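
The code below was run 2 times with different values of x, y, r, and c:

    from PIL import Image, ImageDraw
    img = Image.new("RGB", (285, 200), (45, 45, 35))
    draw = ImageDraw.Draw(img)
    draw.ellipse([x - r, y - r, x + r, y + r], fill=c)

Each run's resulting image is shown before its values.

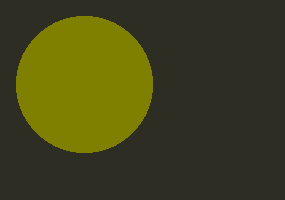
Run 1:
x = 84
y = 84
r = 68
c = 'olive'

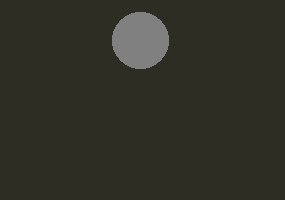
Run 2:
x = 140, y = 40, r = 28, c = 'gray'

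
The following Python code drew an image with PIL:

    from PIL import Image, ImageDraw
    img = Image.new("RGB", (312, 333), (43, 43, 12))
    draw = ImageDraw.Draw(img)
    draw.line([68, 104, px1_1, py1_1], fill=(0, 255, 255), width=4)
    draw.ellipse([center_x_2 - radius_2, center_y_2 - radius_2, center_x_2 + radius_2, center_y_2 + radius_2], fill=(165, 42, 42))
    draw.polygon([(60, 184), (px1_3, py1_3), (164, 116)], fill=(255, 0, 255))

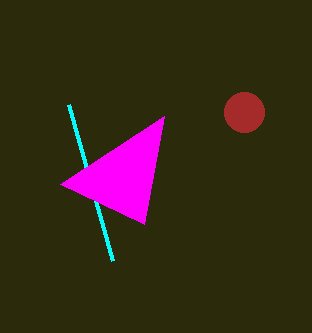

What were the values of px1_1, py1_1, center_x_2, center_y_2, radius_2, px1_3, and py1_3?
px1_1 = 112, py1_1 = 260, center_x_2 = 244, center_y_2 = 112, radius_2 = 20, px1_3 = 144, py1_3 = 224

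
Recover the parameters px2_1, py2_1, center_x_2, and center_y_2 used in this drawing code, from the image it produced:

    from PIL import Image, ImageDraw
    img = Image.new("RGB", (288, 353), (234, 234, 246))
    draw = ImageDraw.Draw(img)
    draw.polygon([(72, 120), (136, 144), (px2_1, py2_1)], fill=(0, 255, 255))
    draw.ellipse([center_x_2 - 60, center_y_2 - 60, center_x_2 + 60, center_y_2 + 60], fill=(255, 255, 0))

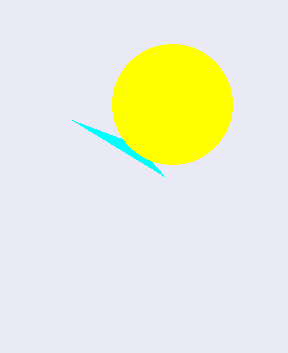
px2_1 = 164, py2_1 = 176, center_x_2 = 172, center_y_2 = 104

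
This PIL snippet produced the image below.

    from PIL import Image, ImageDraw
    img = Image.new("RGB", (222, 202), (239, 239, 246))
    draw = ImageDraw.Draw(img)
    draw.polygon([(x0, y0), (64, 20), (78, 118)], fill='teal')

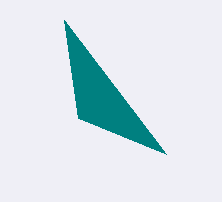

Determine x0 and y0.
x0 = 166; y0 = 154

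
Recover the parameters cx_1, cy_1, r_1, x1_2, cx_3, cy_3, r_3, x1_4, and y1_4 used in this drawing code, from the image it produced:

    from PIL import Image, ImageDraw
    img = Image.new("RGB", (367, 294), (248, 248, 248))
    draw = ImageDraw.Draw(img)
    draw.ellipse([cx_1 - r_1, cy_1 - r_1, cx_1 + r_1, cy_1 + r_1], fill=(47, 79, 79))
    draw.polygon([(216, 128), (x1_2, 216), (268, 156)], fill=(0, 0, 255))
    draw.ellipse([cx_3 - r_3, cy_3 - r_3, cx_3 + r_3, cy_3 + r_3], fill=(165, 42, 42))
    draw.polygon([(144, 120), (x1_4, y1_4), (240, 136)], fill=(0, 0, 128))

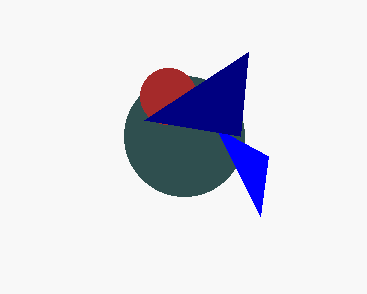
cx_1 = 184; cy_1 = 136; r_1 = 60; x1_2 = 260; cx_3 = 168; cy_3 = 96; r_3 = 28; x1_4 = 248; y1_4 = 52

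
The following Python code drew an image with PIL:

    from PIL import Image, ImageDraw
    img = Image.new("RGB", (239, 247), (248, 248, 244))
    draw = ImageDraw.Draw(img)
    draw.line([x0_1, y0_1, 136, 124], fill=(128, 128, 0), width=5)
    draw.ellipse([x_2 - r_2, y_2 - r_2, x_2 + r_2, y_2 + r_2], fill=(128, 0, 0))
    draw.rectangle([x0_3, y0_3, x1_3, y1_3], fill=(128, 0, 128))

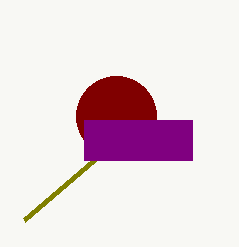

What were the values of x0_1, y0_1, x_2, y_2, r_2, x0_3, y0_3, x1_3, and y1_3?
x0_1 = 24
y0_1 = 220
x_2 = 116
y_2 = 116
r_2 = 40
x0_3 = 84
y0_3 = 120
x1_3 = 192
y1_3 = 160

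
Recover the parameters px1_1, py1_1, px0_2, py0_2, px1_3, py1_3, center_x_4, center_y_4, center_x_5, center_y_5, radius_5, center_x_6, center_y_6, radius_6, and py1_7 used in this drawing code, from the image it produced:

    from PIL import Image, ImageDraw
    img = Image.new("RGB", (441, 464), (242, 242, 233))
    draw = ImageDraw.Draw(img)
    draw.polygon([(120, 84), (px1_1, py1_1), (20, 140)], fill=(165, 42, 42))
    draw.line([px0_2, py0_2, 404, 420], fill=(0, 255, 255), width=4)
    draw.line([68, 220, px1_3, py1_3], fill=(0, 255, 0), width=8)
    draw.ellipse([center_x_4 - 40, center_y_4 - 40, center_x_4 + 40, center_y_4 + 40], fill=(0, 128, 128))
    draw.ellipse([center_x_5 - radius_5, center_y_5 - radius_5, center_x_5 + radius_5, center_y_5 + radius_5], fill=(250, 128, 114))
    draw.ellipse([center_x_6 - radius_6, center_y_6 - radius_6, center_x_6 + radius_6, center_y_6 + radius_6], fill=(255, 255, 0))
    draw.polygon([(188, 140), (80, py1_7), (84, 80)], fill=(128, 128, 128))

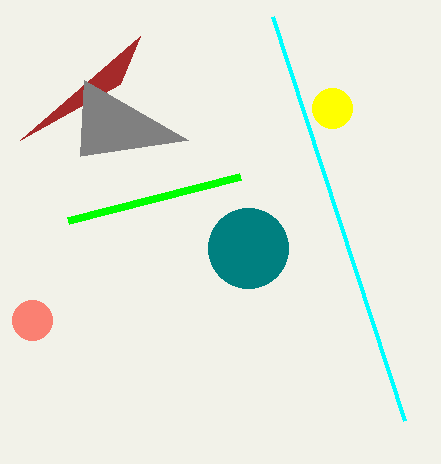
px1_1 = 140; py1_1 = 36; px0_2 = 272; py0_2 = 16; px1_3 = 240; py1_3 = 176; center_x_4 = 248; center_y_4 = 248; center_x_5 = 32; center_y_5 = 320; radius_5 = 20; center_x_6 = 332; center_y_6 = 108; radius_6 = 20; py1_7 = 156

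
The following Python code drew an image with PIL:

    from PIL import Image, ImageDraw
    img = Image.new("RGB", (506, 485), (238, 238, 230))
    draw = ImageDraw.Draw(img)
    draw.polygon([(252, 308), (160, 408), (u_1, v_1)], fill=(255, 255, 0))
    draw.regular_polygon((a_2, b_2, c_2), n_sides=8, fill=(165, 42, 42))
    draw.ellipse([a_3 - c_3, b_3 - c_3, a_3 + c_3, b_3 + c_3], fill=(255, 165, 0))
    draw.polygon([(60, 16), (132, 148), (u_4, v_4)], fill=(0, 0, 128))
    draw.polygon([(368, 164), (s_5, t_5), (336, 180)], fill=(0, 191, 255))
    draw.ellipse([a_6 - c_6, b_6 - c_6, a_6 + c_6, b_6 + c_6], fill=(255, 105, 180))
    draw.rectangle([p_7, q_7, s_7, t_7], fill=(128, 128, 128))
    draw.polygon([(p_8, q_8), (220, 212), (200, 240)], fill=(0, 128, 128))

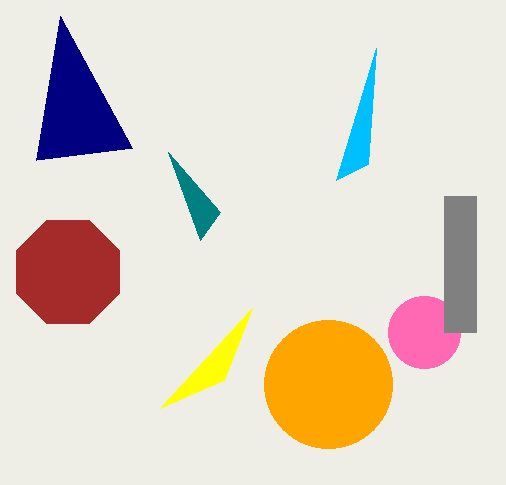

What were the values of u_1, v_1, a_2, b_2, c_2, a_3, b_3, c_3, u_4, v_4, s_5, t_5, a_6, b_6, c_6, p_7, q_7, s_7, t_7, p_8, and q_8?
u_1 = 224, v_1 = 380, a_2 = 68, b_2 = 272, c_2 = 56, a_3 = 328, b_3 = 384, c_3 = 64, u_4 = 36, v_4 = 160, s_5 = 376, t_5 = 48, a_6 = 424, b_6 = 332, c_6 = 36, p_7 = 444, q_7 = 196, s_7 = 476, t_7 = 332, p_8 = 168, q_8 = 152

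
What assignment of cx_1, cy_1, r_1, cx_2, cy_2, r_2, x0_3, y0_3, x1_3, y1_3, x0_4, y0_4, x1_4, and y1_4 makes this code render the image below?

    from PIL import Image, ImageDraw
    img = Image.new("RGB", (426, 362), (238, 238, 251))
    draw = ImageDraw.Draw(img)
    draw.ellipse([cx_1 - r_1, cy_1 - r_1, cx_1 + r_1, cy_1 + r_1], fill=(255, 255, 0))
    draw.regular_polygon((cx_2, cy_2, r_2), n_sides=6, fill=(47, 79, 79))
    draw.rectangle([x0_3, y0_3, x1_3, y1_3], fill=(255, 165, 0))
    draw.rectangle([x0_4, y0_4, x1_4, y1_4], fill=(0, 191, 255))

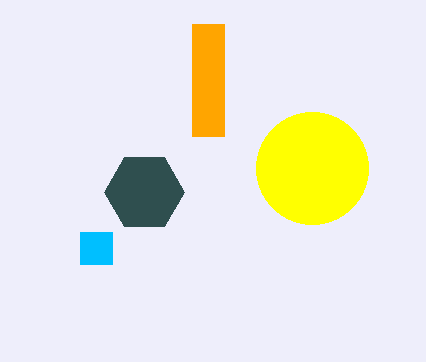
cx_1 = 312, cy_1 = 168, r_1 = 56, cx_2 = 144, cy_2 = 192, r_2 = 40, x0_3 = 192, y0_3 = 24, x1_3 = 224, y1_3 = 136, x0_4 = 80, y0_4 = 232, x1_4 = 112, y1_4 = 264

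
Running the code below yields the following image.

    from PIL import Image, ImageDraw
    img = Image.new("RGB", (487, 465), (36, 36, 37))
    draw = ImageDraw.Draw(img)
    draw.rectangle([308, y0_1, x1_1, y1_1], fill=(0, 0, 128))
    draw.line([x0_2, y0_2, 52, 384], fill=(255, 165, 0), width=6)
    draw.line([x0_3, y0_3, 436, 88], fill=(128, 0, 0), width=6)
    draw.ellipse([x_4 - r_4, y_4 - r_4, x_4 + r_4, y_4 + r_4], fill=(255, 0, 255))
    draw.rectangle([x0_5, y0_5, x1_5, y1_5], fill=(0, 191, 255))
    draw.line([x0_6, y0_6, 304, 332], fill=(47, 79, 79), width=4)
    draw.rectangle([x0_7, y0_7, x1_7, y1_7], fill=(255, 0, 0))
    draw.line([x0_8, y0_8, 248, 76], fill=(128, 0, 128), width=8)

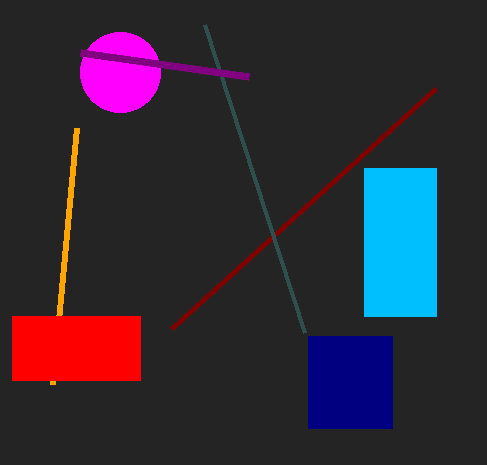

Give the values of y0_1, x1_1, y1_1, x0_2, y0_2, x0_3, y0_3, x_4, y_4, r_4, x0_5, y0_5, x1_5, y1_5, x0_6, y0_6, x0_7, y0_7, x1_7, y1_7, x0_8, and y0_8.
y0_1 = 336
x1_1 = 392
y1_1 = 428
x0_2 = 76
y0_2 = 128
x0_3 = 172
y0_3 = 328
x_4 = 120
y_4 = 72
r_4 = 40
x0_5 = 364
y0_5 = 168
x1_5 = 436
y1_5 = 316
x0_6 = 204
y0_6 = 24
x0_7 = 12
y0_7 = 316
x1_7 = 140
y1_7 = 380
x0_8 = 80
y0_8 = 52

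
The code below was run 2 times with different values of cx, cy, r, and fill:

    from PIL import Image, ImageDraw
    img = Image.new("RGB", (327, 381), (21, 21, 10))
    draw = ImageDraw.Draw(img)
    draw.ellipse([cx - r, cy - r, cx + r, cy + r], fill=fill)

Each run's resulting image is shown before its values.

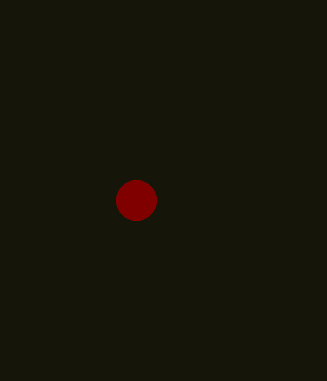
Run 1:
cx = 136
cy = 200
r = 20
fill = 'maroon'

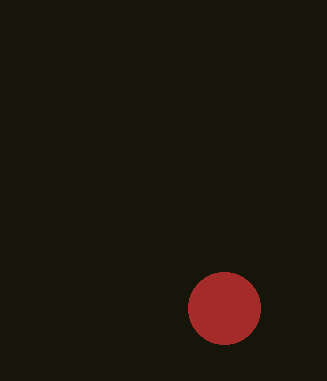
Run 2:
cx = 224; cy = 308; r = 36; fill = 'brown'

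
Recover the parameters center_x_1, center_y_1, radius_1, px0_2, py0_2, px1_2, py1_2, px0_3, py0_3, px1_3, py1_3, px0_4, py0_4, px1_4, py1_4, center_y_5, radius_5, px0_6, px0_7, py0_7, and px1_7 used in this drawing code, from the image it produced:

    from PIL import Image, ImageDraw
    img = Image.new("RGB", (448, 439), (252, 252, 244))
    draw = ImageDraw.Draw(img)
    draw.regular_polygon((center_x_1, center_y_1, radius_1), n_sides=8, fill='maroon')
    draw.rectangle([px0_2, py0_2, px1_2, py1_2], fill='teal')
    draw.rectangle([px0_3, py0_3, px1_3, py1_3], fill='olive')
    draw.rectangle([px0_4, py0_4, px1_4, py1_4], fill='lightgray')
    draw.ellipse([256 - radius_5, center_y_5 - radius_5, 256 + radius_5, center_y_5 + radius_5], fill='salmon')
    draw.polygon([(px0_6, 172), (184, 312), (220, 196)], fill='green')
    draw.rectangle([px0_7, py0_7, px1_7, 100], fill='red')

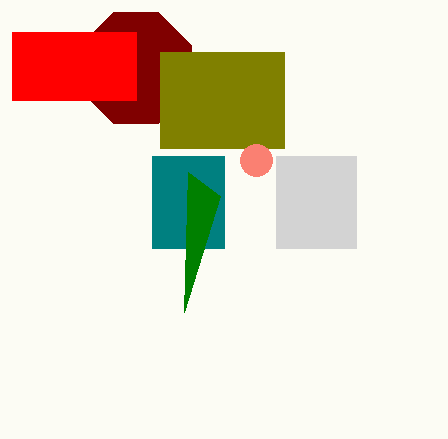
center_x_1 = 136; center_y_1 = 68; radius_1 = 60; px0_2 = 152; py0_2 = 156; px1_2 = 224; py1_2 = 248; px0_3 = 160; py0_3 = 52; px1_3 = 284; py1_3 = 148; px0_4 = 276; py0_4 = 156; px1_4 = 356; py1_4 = 248; center_y_5 = 160; radius_5 = 16; px0_6 = 188; px0_7 = 12; py0_7 = 32; px1_7 = 136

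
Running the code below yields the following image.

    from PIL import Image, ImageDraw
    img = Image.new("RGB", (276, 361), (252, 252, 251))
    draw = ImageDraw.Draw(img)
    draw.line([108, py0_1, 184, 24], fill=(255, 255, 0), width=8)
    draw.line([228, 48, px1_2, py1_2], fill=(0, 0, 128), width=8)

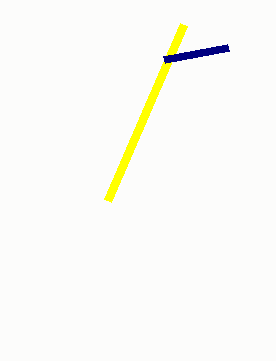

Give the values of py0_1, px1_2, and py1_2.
py0_1 = 200, px1_2 = 164, py1_2 = 60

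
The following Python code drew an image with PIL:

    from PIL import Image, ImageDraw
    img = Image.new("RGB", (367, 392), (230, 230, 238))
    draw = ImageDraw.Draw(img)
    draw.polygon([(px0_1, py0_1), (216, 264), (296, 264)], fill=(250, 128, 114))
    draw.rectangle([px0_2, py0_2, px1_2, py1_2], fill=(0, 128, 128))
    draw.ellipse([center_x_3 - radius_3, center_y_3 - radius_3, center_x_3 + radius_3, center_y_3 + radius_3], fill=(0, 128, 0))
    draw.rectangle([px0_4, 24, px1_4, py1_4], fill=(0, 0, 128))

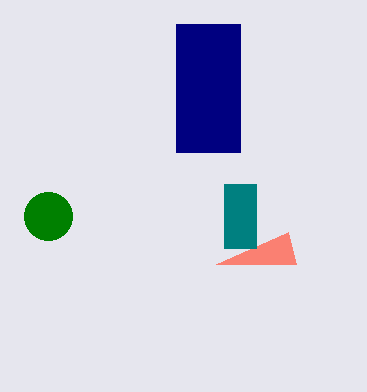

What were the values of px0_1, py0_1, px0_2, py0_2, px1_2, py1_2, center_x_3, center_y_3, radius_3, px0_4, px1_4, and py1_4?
px0_1 = 288; py0_1 = 232; px0_2 = 224; py0_2 = 184; px1_2 = 256; py1_2 = 248; center_x_3 = 48; center_y_3 = 216; radius_3 = 24; px0_4 = 176; px1_4 = 240; py1_4 = 152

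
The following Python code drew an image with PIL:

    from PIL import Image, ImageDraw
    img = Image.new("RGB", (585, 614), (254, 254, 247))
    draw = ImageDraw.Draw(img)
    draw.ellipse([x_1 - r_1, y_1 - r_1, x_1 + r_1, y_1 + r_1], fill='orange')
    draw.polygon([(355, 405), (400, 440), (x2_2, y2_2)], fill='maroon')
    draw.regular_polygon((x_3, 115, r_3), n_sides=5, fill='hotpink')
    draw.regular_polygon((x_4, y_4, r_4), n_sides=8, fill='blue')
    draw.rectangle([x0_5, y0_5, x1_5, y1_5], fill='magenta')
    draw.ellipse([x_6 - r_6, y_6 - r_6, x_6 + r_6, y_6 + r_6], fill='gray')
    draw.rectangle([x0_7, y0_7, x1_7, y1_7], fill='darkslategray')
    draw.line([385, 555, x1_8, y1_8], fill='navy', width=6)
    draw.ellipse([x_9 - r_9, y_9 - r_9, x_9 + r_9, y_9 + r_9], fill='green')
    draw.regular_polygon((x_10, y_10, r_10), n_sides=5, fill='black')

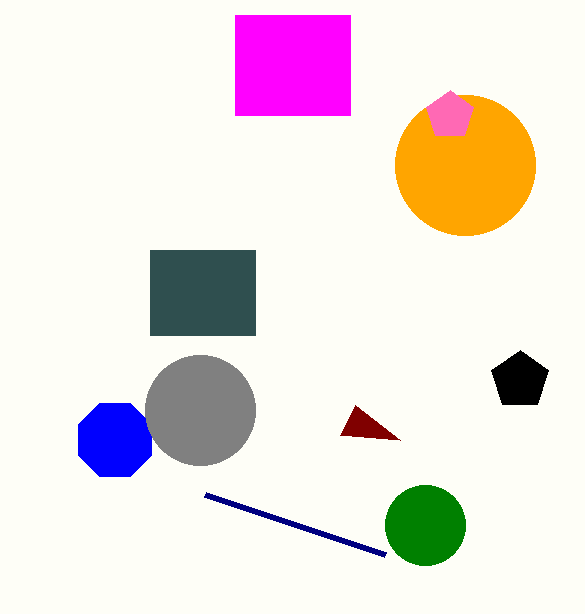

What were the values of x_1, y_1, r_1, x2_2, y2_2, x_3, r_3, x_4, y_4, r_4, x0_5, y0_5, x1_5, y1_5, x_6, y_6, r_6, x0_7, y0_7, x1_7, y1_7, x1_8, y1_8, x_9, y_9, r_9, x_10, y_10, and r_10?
x_1 = 465
y_1 = 165
r_1 = 70
x2_2 = 340
y2_2 = 435
x_3 = 450
r_3 = 25
x_4 = 115
y_4 = 440
r_4 = 40
x0_5 = 235
y0_5 = 15
x1_5 = 350
y1_5 = 115
x_6 = 200
y_6 = 410
r_6 = 55
x0_7 = 150
y0_7 = 250
x1_7 = 255
y1_7 = 335
x1_8 = 205
y1_8 = 495
x_9 = 425
y_9 = 525
r_9 = 40
x_10 = 520
y_10 = 380
r_10 = 30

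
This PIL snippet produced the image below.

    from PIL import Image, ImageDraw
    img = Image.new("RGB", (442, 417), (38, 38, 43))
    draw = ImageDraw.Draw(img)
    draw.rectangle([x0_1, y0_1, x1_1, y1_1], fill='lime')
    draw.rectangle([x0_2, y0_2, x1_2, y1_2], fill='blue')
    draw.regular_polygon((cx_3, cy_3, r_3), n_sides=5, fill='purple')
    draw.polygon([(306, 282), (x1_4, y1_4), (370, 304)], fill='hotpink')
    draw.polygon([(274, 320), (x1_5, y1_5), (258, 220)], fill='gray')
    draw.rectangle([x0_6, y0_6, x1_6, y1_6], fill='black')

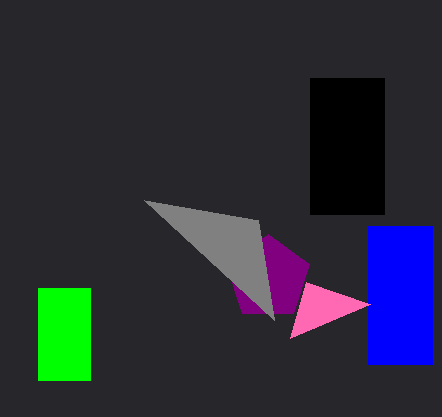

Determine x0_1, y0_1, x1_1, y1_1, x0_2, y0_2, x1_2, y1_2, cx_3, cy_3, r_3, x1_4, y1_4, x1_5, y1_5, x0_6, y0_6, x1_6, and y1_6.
x0_1 = 38, y0_1 = 288, x1_1 = 90, y1_1 = 380, x0_2 = 368, y0_2 = 226, x1_2 = 432, y1_2 = 364, cx_3 = 268, cy_3 = 278, r_3 = 44, x1_4 = 290, y1_4 = 338, x1_5 = 144, y1_5 = 200, x0_6 = 310, y0_6 = 78, x1_6 = 384, y1_6 = 214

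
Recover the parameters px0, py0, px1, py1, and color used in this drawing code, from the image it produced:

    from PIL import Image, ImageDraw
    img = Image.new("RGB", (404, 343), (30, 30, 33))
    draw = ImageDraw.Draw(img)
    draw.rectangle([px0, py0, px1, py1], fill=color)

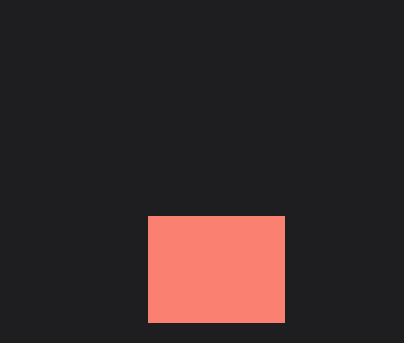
px0 = 148; py0 = 216; px1 = 284; py1 = 322; color = 'salmon'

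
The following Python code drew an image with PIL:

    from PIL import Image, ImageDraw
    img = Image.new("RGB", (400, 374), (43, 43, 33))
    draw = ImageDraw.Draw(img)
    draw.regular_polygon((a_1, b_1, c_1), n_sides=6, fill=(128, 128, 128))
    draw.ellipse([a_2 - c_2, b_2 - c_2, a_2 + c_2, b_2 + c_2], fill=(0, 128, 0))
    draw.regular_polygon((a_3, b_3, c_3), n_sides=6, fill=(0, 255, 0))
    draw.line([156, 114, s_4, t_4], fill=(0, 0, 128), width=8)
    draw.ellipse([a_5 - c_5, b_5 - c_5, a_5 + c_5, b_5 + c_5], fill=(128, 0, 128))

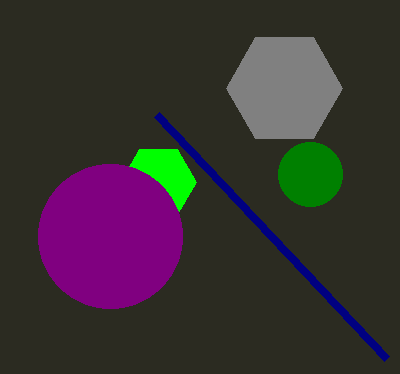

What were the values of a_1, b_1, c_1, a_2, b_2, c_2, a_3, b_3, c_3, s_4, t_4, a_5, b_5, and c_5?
a_1 = 284; b_1 = 88; c_1 = 58; a_2 = 310; b_2 = 174; c_2 = 32; a_3 = 158; b_3 = 182; c_3 = 38; s_4 = 386; t_4 = 358; a_5 = 110; b_5 = 236; c_5 = 72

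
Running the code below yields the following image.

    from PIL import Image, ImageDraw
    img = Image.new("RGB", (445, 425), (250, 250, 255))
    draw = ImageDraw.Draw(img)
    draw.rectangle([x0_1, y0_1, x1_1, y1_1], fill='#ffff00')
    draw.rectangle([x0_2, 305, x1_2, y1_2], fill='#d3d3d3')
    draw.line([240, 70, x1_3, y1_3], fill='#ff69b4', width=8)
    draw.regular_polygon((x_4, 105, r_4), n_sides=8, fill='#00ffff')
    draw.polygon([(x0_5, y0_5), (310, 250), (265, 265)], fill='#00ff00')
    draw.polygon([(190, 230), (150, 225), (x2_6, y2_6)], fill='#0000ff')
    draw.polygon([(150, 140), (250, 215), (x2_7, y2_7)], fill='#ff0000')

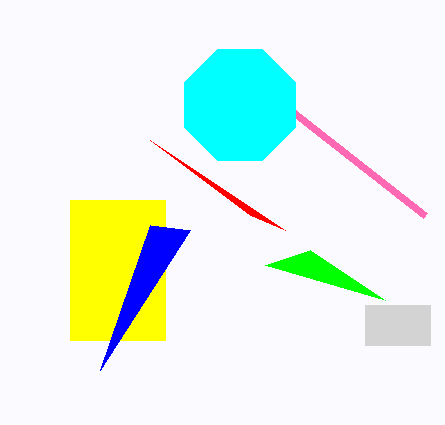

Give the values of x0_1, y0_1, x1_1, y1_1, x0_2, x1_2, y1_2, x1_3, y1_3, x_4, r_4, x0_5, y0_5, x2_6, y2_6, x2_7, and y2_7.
x0_1 = 70, y0_1 = 200, x1_1 = 165, y1_1 = 340, x0_2 = 365, x1_2 = 430, y1_2 = 345, x1_3 = 425, y1_3 = 215, x_4 = 240, r_4 = 60, x0_5 = 385, y0_5 = 300, x2_6 = 100, y2_6 = 370, x2_7 = 285, y2_7 = 230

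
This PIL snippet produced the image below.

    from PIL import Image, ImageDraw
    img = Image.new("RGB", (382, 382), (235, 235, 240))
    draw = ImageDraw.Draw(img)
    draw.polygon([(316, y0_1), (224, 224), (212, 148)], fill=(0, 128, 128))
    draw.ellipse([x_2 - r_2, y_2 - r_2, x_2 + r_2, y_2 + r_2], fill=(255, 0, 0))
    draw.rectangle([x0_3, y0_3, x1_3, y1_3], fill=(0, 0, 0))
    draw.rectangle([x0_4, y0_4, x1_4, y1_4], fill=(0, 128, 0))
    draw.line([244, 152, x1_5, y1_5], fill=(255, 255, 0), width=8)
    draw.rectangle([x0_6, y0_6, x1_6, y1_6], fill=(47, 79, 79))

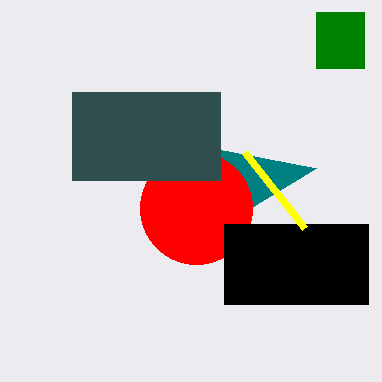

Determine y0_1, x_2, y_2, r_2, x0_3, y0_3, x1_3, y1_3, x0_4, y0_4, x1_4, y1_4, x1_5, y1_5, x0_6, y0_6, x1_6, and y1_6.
y0_1 = 168, x_2 = 196, y_2 = 208, r_2 = 56, x0_3 = 224, y0_3 = 224, x1_3 = 368, y1_3 = 304, x0_4 = 316, y0_4 = 12, x1_4 = 364, y1_4 = 68, x1_5 = 304, y1_5 = 228, x0_6 = 72, y0_6 = 92, x1_6 = 220, y1_6 = 180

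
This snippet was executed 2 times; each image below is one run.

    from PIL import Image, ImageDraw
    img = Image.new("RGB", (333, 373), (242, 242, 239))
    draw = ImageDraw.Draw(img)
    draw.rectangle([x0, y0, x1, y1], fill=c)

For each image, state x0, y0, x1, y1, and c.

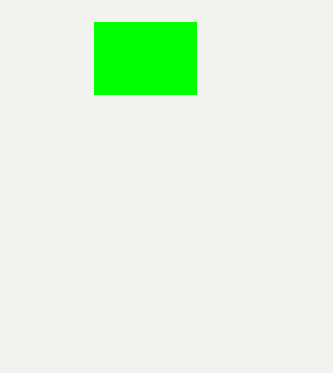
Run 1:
x0 = 94
y0 = 22
x1 = 196
y1 = 94
c = 'lime'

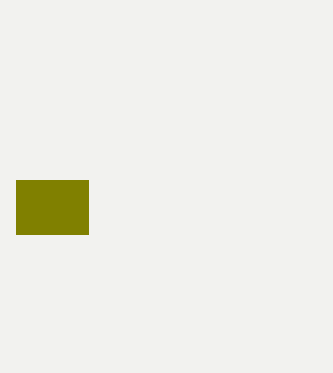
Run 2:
x0 = 16, y0 = 180, x1 = 88, y1 = 234, c = 'olive'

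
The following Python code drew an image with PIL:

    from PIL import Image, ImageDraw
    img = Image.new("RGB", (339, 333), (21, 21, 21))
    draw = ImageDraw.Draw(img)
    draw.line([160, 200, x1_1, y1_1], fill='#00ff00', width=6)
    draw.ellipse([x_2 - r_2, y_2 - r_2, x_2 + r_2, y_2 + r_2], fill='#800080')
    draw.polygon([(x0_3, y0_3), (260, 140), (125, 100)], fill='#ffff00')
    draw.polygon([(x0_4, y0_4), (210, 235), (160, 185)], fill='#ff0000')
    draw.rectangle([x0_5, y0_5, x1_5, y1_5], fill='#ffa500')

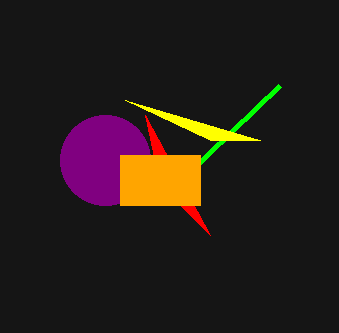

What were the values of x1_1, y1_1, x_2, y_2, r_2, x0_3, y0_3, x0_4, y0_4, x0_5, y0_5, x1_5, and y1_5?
x1_1 = 280, y1_1 = 85, x_2 = 105, y_2 = 160, r_2 = 45, x0_3 = 210, y0_3 = 140, x0_4 = 145, y0_4 = 115, x0_5 = 120, y0_5 = 155, x1_5 = 200, y1_5 = 205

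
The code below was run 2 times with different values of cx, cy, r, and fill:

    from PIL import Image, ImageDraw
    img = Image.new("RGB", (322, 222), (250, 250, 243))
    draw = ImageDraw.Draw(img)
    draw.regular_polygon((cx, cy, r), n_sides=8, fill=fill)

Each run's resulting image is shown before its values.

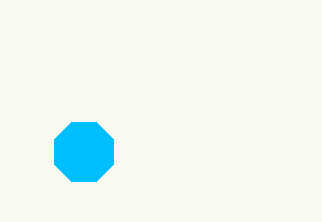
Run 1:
cx = 84, cy = 152, r = 32, fill = 'deepskyblue'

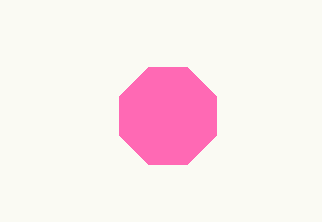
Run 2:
cx = 168, cy = 116, r = 52, fill = 'hotpink'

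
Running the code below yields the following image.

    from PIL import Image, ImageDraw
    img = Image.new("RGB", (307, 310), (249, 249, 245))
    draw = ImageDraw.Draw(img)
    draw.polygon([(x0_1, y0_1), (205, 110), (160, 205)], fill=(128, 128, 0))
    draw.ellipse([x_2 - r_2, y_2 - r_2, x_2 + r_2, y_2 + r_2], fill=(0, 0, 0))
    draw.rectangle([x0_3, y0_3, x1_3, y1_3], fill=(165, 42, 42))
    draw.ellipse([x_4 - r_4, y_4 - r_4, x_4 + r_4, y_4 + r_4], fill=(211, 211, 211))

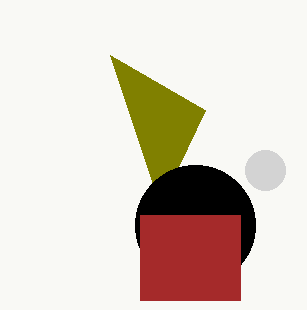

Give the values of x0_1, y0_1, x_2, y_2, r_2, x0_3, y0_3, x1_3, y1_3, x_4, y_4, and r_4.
x0_1 = 110
y0_1 = 55
x_2 = 195
y_2 = 225
r_2 = 60
x0_3 = 140
y0_3 = 215
x1_3 = 240
y1_3 = 300
x_4 = 265
y_4 = 170
r_4 = 20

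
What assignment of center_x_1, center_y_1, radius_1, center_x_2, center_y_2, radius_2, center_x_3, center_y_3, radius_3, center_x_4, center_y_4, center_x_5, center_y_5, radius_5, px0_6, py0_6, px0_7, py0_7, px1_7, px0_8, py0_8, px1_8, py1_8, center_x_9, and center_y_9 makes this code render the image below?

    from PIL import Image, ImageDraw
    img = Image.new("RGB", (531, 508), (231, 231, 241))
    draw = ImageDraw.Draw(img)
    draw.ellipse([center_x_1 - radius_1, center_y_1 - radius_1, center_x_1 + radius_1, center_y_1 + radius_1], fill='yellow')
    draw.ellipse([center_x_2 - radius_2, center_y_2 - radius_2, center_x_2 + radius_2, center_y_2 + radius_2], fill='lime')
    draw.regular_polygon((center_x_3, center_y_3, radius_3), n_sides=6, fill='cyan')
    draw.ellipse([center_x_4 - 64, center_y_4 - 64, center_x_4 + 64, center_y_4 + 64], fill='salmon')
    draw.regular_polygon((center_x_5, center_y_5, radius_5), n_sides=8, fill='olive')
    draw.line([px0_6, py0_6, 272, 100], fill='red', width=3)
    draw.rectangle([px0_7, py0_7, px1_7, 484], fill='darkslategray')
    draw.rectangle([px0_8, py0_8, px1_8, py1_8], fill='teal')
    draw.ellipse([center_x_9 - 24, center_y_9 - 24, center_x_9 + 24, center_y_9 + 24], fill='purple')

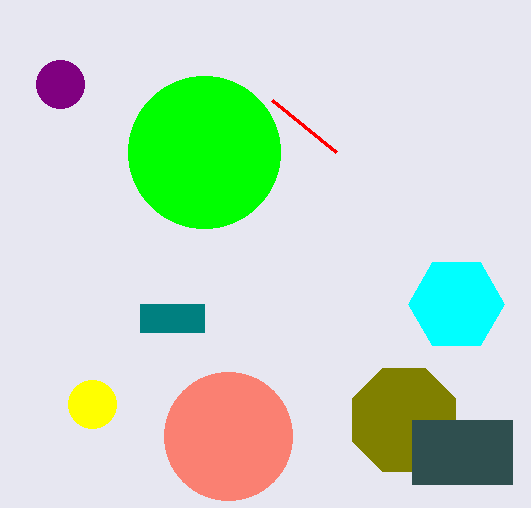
center_x_1 = 92, center_y_1 = 404, radius_1 = 24, center_x_2 = 204, center_y_2 = 152, radius_2 = 76, center_x_3 = 456, center_y_3 = 304, radius_3 = 48, center_x_4 = 228, center_y_4 = 436, center_x_5 = 404, center_y_5 = 420, radius_5 = 56, px0_6 = 336, py0_6 = 152, px0_7 = 412, py0_7 = 420, px1_7 = 512, px0_8 = 140, py0_8 = 304, px1_8 = 204, py1_8 = 332, center_x_9 = 60, center_y_9 = 84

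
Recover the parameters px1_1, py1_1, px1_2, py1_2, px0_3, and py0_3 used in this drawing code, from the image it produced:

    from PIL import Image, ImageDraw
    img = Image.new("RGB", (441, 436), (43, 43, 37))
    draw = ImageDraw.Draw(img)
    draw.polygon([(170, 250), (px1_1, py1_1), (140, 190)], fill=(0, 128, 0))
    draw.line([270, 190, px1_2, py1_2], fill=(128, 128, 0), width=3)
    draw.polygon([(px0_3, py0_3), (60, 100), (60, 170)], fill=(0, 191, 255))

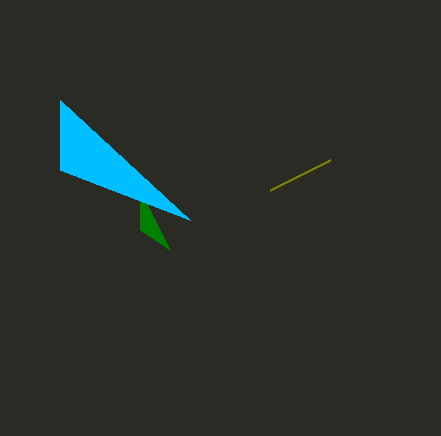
px1_1 = 140; py1_1 = 230; px1_2 = 330; py1_2 = 160; px0_3 = 190; py0_3 = 220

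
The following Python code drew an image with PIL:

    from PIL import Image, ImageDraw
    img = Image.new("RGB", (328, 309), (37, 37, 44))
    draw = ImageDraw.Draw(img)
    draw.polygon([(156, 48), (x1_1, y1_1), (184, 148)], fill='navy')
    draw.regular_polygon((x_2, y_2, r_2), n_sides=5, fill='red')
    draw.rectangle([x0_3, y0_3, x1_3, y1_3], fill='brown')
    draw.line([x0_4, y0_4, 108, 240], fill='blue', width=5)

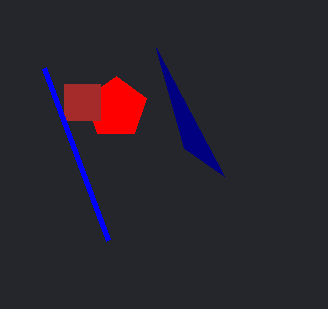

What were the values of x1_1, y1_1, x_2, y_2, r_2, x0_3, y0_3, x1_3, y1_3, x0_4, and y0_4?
x1_1 = 224, y1_1 = 176, x_2 = 116, y_2 = 108, r_2 = 32, x0_3 = 64, y0_3 = 84, x1_3 = 100, y1_3 = 120, x0_4 = 44, y0_4 = 68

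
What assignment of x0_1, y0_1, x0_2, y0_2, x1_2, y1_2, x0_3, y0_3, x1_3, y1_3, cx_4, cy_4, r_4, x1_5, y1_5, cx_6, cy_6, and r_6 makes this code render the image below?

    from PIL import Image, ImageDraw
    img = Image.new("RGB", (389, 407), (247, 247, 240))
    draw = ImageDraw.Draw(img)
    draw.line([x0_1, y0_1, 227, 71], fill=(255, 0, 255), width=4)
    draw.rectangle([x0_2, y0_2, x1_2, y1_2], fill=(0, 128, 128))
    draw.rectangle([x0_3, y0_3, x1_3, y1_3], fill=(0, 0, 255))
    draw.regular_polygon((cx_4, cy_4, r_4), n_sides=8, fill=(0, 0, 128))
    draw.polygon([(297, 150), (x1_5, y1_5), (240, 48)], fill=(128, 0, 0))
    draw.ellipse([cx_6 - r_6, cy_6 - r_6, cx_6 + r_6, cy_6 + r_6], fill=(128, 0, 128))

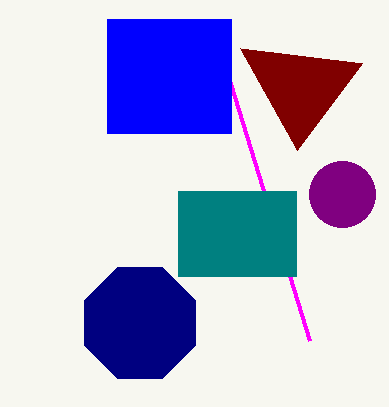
x0_1 = 310, y0_1 = 341, x0_2 = 178, y0_2 = 191, x1_2 = 296, y1_2 = 276, x0_3 = 107, y0_3 = 19, x1_3 = 231, y1_3 = 133, cx_4 = 140, cy_4 = 323, r_4 = 60, x1_5 = 362, y1_5 = 63, cx_6 = 342, cy_6 = 194, r_6 = 33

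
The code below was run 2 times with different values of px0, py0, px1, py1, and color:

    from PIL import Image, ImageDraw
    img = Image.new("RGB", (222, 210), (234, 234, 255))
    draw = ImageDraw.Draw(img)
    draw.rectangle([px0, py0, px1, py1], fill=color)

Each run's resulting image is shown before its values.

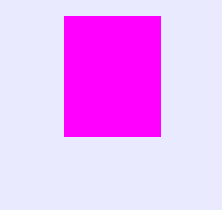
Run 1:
px0 = 64
py0 = 16
px1 = 160
py1 = 136
color = 'magenta'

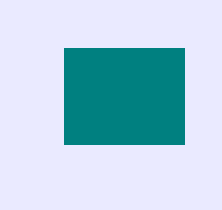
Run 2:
px0 = 64
py0 = 48
px1 = 184
py1 = 144
color = 'teal'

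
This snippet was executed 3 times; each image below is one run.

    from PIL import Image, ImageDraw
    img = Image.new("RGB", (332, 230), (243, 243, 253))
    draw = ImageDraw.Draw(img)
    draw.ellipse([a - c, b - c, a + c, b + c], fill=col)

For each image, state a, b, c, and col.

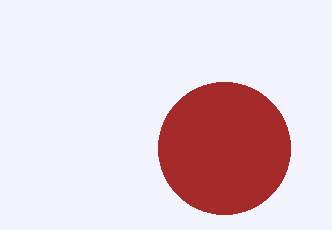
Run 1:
a = 224, b = 148, c = 66, col = 'brown'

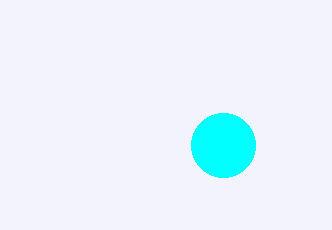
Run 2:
a = 223, b = 145, c = 32, col = 'cyan'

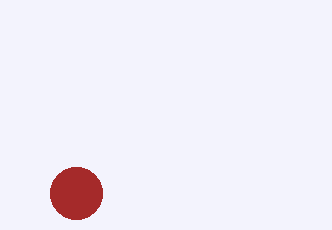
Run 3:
a = 76; b = 193; c = 26; col = 'brown'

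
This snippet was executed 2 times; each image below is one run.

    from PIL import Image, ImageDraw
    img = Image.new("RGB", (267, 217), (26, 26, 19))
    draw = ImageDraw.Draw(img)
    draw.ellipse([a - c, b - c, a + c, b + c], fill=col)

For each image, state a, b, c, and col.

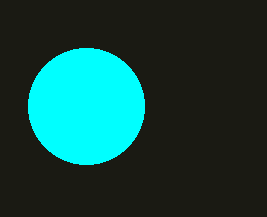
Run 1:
a = 86, b = 106, c = 58, col = 'cyan'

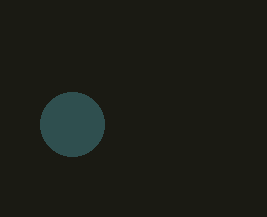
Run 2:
a = 72
b = 124
c = 32
col = 'darkslategray'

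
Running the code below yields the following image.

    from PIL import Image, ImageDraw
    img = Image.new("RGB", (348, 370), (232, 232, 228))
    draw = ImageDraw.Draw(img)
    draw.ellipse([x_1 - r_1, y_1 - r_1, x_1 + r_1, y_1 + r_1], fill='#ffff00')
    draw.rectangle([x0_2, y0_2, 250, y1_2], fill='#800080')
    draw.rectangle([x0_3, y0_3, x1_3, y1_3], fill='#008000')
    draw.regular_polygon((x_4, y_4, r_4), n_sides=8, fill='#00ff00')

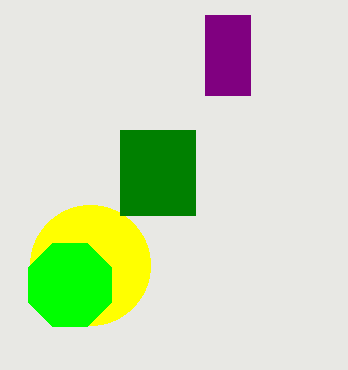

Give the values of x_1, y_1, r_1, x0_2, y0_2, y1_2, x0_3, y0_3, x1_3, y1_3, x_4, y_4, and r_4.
x_1 = 90
y_1 = 265
r_1 = 60
x0_2 = 205
y0_2 = 15
y1_2 = 95
x0_3 = 120
y0_3 = 130
x1_3 = 195
y1_3 = 215
x_4 = 70
y_4 = 285
r_4 = 45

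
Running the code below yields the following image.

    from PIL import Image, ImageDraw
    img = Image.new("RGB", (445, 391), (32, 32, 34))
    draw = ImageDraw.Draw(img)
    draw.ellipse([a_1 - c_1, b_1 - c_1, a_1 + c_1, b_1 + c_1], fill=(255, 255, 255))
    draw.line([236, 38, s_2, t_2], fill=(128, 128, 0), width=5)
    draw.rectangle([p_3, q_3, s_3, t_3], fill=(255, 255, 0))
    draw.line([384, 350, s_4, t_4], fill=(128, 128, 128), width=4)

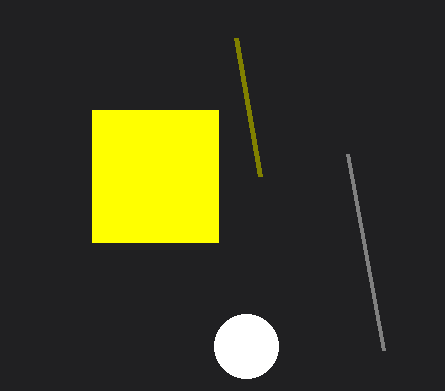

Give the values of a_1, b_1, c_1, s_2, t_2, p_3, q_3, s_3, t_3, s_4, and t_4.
a_1 = 246
b_1 = 346
c_1 = 32
s_2 = 260
t_2 = 176
p_3 = 92
q_3 = 110
s_3 = 218
t_3 = 242
s_4 = 348
t_4 = 154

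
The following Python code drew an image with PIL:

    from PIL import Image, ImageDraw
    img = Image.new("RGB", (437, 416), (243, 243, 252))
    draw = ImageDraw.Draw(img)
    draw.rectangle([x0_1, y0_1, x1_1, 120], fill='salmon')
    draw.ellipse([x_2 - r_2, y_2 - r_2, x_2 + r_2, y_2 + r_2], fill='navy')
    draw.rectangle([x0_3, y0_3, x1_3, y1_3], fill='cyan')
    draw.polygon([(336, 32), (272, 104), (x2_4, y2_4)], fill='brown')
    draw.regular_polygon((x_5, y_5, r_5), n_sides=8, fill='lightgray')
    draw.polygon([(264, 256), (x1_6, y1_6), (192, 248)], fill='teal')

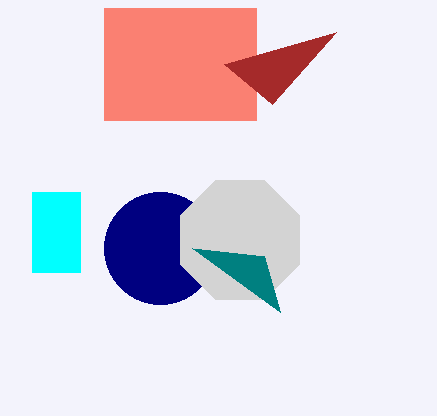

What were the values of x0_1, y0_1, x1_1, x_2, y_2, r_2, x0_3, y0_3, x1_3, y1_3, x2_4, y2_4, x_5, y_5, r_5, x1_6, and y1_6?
x0_1 = 104
y0_1 = 8
x1_1 = 256
x_2 = 160
y_2 = 248
r_2 = 56
x0_3 = 32
y0_3 = 192
x1_3 = 80
y1_3 = 272
x2_4 = 224
y2_4 = 64
x_5 = 240
y_5 = 240
r_5 = 64
x1_6 = 280
y1_6 = 312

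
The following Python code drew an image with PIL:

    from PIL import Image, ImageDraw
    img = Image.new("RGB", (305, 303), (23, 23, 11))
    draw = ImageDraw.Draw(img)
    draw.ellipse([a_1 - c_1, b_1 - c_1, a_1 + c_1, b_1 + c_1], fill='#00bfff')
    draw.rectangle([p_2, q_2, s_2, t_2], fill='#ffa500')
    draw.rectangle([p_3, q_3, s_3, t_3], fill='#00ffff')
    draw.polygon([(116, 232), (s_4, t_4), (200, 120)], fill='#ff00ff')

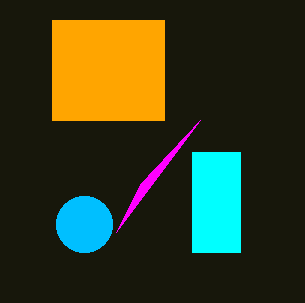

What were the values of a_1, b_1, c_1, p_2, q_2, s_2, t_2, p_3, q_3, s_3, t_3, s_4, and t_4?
a_1 = 84; b_1 = 224; c_1 = 28; p_2 = 52; q_2 = 20; s_2 = 164; t_2 = 120; p_3 = 192; q_3 = 152; s_3 = 240; t_3 = 252; s_4 = 140; t_4 = 184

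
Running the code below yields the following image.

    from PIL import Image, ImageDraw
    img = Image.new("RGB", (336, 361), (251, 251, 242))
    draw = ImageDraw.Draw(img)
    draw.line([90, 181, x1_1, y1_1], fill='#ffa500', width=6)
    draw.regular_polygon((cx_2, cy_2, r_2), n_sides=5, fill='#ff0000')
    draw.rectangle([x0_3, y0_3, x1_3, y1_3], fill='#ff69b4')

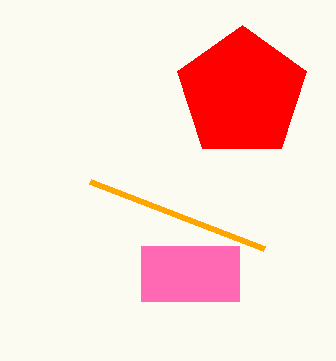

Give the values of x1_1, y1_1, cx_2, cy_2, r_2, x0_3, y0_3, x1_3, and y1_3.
x1_1 = 264; y1_1 = 248; cx_2 = 242; cy_2 = 93; r_2 = 68; x0_3 = 141; y0_3 = 246; x1_3 = 239; y1_3 = 301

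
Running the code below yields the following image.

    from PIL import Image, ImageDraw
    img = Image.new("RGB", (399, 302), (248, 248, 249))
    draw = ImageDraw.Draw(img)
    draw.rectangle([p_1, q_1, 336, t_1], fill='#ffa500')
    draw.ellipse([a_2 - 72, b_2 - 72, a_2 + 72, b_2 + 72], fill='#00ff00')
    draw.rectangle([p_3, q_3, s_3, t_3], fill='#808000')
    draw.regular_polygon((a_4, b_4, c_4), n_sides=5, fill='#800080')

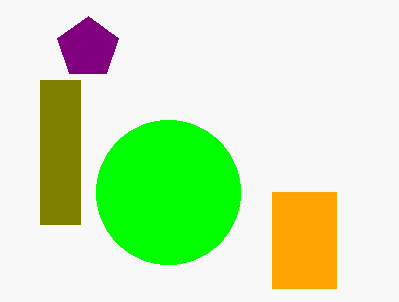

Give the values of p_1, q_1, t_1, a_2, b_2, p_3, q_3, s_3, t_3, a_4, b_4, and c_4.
p_1 = 272
q_1 = 192
t_1 = 288
a_2 = 168
b_2 = 192
p_3 = 40
q_3 = 80
s_3 = 80
t_3 = 224
a_4 = 88
b_4 = 48
c_4 = 32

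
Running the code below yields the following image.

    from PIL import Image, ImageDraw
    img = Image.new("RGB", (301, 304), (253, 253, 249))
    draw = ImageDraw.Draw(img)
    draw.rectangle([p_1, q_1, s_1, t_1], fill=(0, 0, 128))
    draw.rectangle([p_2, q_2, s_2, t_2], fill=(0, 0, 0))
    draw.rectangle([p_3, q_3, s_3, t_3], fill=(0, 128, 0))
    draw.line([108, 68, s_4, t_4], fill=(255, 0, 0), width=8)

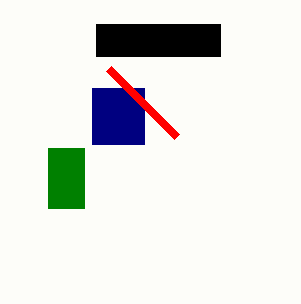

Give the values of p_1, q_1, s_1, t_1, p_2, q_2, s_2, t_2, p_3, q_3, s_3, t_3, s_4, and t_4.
p_1 = 92; q_1 = 88; s_1 = 144; t_1 = 144; p_2 = 96; q_2 = 24; s_2 = 220; t_2 = 56; p_3 = 48; q_3 = 148; s_3 = 84; t_3 = 208; s_4 = 176; t_4 = 136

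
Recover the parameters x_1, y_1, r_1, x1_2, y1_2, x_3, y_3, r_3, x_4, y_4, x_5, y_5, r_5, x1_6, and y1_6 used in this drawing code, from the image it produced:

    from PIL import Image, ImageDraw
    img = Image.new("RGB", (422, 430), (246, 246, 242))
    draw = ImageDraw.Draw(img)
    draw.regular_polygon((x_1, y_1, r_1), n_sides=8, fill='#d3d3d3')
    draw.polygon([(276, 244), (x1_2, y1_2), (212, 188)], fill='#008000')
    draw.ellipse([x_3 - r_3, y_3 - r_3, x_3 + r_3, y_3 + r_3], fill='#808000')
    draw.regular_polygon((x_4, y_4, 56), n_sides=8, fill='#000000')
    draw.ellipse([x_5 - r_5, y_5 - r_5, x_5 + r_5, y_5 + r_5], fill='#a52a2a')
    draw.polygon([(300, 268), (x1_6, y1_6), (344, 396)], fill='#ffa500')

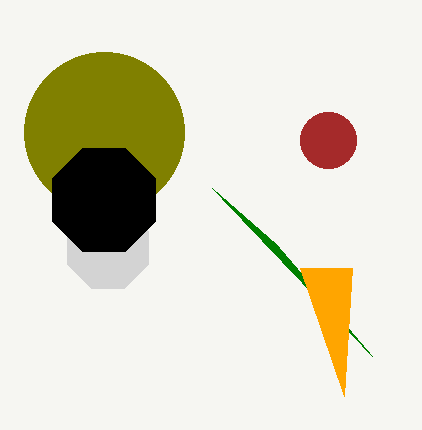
x_1 = 108, y_1 = 248, r_1 = 44, x1_2 = 372, y1_2 = 356, x_3 = 104, y_3 = 132, r_3 = 80, x_4 = 104, y_4 = 200, x_5 = 328, y_5 = 140, r_5 = 28, x1_6 = 352, y1_6 = 268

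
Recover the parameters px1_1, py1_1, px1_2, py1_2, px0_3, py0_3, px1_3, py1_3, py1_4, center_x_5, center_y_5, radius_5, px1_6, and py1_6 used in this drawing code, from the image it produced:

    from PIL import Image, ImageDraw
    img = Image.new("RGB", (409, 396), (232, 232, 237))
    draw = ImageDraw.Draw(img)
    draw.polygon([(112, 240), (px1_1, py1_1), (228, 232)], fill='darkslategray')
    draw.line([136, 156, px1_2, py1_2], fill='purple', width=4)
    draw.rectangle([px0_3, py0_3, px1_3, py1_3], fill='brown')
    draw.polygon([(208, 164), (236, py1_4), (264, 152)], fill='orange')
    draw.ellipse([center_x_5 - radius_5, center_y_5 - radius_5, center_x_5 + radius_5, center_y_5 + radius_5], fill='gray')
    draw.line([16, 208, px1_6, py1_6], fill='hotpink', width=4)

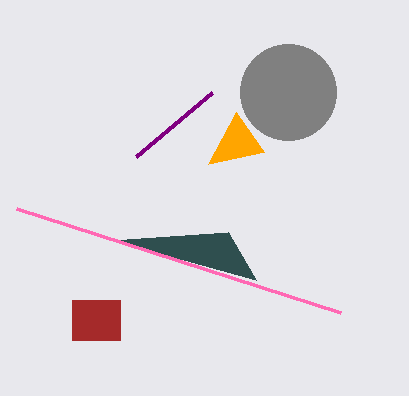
px1_1 = 256; py1_1 = 280; px1_2 = 212; py1_2 = 92; px0_3 = 72; py0_3 = 300; px1_3 = 120; py1_3 = 340; py1_4 = 112; center_x_5 = 288; center_y_5 = 92; radius_5 = 48; px1_6 = 340; py1_6 = 312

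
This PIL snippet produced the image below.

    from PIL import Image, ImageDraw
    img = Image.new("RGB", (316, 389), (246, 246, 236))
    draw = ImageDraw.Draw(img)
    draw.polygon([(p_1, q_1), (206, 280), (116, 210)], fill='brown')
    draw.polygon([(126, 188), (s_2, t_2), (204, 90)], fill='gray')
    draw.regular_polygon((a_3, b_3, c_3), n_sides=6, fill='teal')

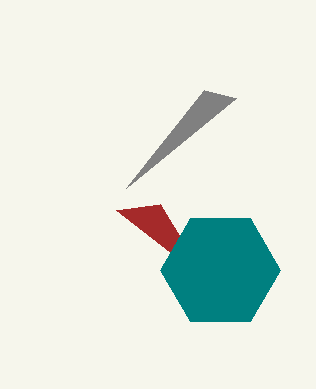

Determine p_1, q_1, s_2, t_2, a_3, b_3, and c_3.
p_1 = 160
q_1 = 204
s_2 = 236
t_2 = 98
a_3 = 220
b_3 = 270
c_3 = 60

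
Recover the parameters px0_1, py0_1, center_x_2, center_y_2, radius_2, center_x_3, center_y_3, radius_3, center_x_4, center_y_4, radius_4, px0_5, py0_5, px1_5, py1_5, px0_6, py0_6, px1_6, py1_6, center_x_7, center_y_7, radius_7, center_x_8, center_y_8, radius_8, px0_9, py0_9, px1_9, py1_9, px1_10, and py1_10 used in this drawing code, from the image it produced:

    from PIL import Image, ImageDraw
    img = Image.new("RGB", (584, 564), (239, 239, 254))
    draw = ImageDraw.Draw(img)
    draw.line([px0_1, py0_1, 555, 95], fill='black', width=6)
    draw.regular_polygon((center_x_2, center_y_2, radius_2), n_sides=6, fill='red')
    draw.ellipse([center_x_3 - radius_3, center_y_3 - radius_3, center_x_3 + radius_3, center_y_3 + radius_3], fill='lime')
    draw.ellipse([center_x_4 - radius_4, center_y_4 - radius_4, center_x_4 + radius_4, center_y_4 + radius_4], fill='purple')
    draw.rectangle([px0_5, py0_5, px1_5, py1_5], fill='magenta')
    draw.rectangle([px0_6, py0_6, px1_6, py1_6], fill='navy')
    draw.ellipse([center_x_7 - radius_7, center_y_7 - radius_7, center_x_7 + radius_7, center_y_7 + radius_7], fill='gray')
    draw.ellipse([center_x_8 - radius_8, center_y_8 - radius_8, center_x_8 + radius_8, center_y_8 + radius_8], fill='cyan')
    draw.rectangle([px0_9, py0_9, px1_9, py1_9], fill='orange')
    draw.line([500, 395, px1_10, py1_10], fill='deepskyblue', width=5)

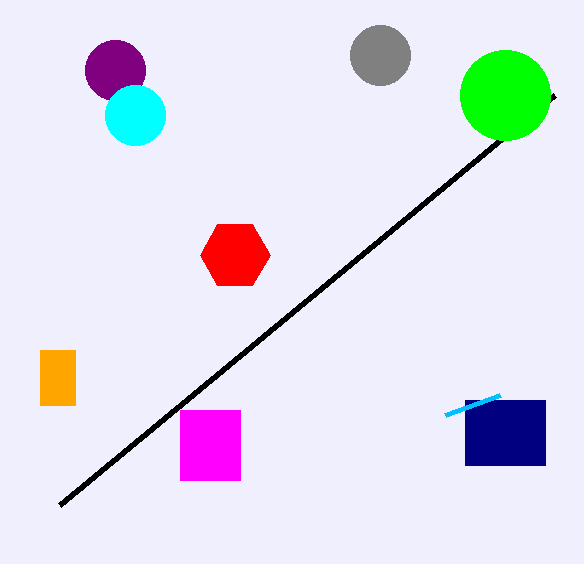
px0_1 = 60; py0_1 = 505; center_x_2 = 235; center_y_2 = 255; radius_2 = 35; center_x_3 = 505; center_y_3 = 95; radius_3 = 45; center_x_4 = 115; center_y_4 = 70; radius_4 = 30; px0_5 = 180; py0_5 = 410; px1_5 = 240; py1_5 = 480; px0_6 = 465; py0_6 = 400; px1_6 = 545; py1_6 = 465; center_x_7 = 380; center_y_7 = 55; radius_7 = 30; center_x_8 = 135; center_y_8 = 115; radius_8 = 30; px0_9 = 40; py0_9 = 350; px1_9 = 75; py1_9 = 405; px1_10 = 445; py1_10 = 415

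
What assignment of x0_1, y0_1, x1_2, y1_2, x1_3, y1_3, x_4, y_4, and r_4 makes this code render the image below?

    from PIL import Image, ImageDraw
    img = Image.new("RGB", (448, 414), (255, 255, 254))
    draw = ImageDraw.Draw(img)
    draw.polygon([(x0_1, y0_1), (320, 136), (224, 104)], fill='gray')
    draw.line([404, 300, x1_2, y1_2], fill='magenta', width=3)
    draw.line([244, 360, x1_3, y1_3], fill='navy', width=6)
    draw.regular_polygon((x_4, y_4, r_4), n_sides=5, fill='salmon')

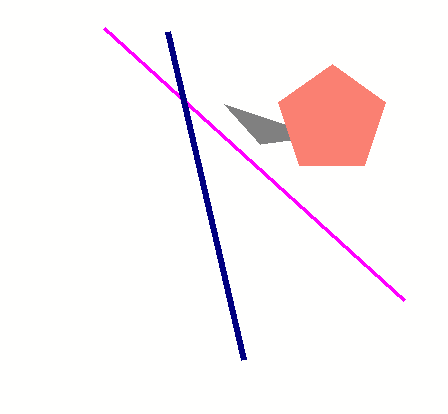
x0_1 = 260, y0_1 = 144, x1_2 = 104, y1_2 = 28, x1_3 = 168, y1_3 = 32, x_4 = 332, y_4 = 120, r_4 = 56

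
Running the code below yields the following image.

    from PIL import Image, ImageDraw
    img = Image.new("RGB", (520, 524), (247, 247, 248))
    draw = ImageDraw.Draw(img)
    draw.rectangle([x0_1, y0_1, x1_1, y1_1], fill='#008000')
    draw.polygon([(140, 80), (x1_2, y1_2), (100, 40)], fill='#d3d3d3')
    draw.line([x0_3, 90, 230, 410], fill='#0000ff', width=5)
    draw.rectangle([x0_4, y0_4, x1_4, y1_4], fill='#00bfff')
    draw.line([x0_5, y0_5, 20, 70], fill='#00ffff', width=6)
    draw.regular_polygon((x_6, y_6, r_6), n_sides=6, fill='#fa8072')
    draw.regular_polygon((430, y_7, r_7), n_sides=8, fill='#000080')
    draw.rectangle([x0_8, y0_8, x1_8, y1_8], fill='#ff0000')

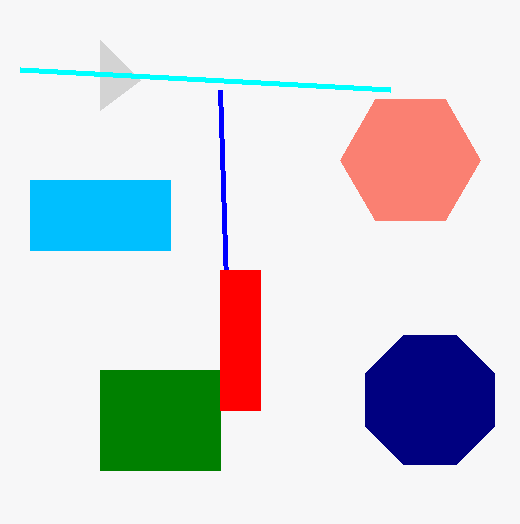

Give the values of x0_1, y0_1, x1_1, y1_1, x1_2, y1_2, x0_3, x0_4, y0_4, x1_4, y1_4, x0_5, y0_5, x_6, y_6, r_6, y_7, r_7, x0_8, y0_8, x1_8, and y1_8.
x0_1 = 100
y0_1 = 370
x1_1 = 220
y1_1 = 470
x1_2 = 100
y1_2 = 110
x0_3 = 220
x0_4 = 30
y0_4 = 180
x1_4 = 170
y1_4 = 250
x0_5 = 390
y0_5 = 90
x_6 = 410
y_6 = 160
r_6 = 70
y_7 = 400
r_7 = 70
x0_8 = 220
y0_8 = 270
x1_8 = 260
y1_8 = 410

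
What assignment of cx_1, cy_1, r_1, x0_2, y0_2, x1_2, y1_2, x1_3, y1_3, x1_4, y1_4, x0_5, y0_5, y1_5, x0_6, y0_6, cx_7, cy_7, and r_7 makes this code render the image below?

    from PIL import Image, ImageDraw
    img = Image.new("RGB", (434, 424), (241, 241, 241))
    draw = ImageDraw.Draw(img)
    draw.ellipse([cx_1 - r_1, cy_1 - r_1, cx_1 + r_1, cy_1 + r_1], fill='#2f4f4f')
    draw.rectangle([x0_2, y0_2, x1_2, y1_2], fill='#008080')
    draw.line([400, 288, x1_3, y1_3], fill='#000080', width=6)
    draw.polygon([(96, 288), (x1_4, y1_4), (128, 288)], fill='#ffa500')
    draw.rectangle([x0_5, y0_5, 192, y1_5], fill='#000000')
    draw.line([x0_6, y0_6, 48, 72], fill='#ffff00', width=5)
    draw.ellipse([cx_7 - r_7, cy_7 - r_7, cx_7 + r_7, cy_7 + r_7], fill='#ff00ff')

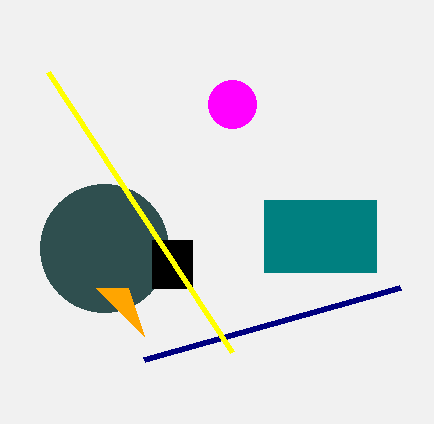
cx_1 = 104
cy_1 = 248
r_1 = 64
x0_2 = 264
y0_2 = 200
x1_2 = 376
y1_2 = 272
x1_3 = 144
y1_3 = 360
x1_4 = 144
y1_4 = 336
x0_5 = 152
y0_5 = 240
y1_5 = 288
x0_6 = 232
y0_6 = 352
cx_7 = 232
cy_7 = 104
r_7 = 24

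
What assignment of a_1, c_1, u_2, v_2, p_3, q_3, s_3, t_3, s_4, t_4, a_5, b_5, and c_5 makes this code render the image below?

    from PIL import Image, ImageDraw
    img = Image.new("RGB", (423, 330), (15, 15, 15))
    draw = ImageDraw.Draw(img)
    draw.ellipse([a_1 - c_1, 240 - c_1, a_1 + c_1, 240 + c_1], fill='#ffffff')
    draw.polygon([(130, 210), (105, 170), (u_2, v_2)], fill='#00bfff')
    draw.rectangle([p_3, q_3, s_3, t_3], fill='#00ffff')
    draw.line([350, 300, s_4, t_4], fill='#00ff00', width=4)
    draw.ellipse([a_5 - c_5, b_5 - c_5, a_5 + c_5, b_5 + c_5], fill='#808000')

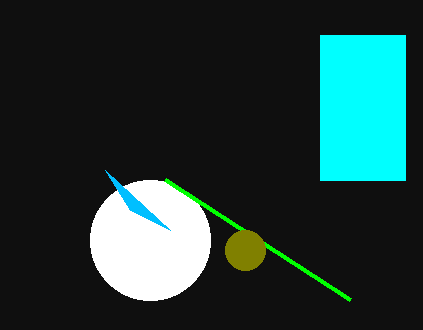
a_1 = 150; c_1 = 60; u_2 = 170; v_2 = 230; p_3 = 320; q_3 = 35; s_3 = 405; t_3 = 180; s_4 = 165; t_4 = 180; a_5 = 245; b_5 = 250; c_5 = 20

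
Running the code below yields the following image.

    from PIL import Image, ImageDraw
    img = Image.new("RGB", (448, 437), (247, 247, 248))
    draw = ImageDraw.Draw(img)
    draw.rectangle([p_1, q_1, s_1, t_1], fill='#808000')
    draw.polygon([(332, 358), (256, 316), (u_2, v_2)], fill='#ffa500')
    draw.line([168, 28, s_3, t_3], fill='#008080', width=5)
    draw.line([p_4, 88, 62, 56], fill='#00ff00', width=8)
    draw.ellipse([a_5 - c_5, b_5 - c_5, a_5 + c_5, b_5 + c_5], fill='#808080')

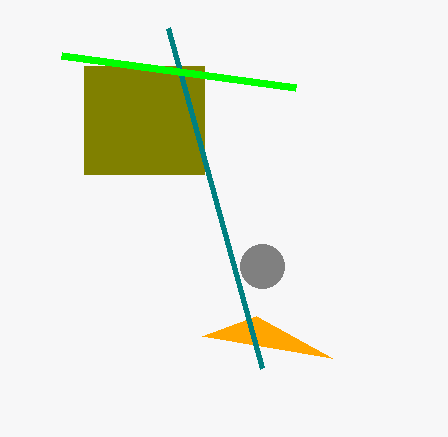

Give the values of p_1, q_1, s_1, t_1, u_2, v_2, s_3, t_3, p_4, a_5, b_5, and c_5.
p_1 = 84, q_1 = 66, s_1 = 204, t_1 = 174, u_2 = 202, v_2 = 336, s_3 = 262, t_3 = 368, p_4 = 296, a_5 = 262, b_5 = 266, c_5 = 22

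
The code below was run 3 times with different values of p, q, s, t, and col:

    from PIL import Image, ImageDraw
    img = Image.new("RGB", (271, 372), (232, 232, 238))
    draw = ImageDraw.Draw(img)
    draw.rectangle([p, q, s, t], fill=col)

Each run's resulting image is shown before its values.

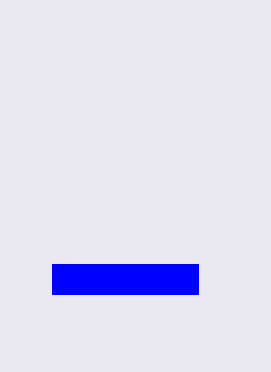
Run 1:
p = 52; q = 264; s = 198; t = 294; col = 'blue'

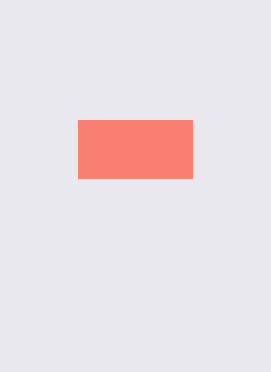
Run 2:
p = 78, q = 120, s = 192, t = 178, col = 'salmon'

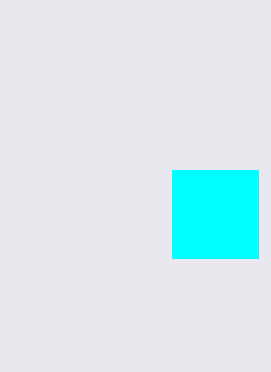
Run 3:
p = 172
q = 170
s = 258
t = 258
col = 'cyan'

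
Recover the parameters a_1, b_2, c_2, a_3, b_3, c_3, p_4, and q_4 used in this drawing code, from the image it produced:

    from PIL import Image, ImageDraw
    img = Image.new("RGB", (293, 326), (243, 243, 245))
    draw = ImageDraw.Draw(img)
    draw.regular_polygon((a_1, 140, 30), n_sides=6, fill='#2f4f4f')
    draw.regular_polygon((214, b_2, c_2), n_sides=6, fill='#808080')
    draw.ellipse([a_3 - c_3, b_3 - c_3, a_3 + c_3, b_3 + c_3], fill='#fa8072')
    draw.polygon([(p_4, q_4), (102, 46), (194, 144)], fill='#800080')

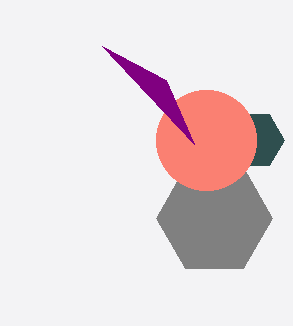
a_1 = 254, b_2 = 218, c_2 = 58, a_3 = 206, b_3 = 140, c_3 = 50, p_4 = 166, q_4 = 80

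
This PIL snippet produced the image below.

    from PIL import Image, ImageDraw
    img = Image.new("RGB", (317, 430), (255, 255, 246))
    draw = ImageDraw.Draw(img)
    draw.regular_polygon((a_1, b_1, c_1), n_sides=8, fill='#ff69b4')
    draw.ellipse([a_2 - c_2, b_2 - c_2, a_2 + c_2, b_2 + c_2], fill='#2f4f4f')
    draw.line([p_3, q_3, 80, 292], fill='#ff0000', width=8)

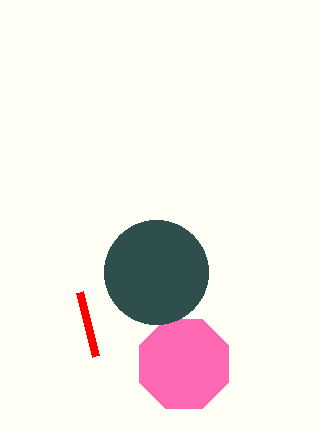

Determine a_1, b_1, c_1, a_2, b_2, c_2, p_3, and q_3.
a_1 = 184; b_1 = 364; c_1 = 48; a_2 = 156; b_2 = 272; c_2 = 52; p_3 = 96; q_3 = 356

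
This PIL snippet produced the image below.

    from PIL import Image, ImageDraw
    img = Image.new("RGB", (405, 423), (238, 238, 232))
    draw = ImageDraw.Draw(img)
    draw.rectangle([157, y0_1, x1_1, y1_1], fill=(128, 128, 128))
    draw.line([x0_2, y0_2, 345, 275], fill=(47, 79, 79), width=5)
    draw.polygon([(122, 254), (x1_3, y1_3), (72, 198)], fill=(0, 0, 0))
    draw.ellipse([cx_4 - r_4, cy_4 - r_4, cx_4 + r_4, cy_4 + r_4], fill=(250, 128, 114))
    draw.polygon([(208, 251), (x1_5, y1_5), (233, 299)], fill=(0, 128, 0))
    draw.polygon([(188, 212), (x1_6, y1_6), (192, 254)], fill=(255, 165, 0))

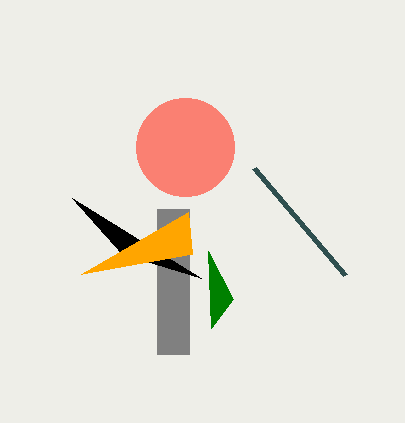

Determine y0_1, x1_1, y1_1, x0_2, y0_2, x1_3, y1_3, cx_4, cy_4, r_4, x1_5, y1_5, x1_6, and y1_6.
y0_1 = 209
x1_1 = 189
y1_1 = 354
x0_2 = 254
y0_2 = 168
x1_3 = 201
y1_3 = 278
cx_4 = 185
cy_4 = 147
r_4 = 49
x1_5 = 211
y1_5 = 328
x1_6 = 81
y1_6 = 274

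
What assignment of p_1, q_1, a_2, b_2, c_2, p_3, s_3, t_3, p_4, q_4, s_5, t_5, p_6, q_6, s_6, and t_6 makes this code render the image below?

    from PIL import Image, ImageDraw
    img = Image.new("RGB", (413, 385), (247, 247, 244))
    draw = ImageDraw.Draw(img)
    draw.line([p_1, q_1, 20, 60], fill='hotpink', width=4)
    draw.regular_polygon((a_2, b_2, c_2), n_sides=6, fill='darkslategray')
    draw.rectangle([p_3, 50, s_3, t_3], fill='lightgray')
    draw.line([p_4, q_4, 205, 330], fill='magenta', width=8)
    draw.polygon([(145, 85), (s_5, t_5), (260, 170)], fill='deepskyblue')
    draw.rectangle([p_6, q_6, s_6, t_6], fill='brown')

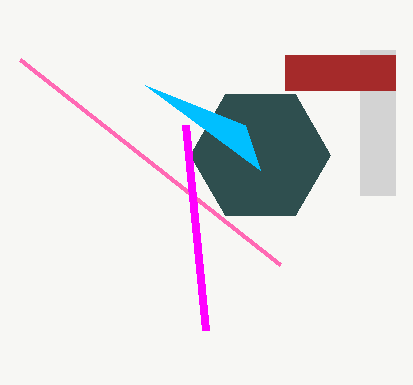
p_1 = 280
q_1 = 265
a_2 = 260
b_2 = 155
c_2 = 70
p_3 = 360
s_3 = 395
t_3 = 195
p_4 = 185
q_4 = 125
s_5 = 245
t_5 = 125
p_6 = 285
q_6 = 55
s_6 = 395
t_6 = 90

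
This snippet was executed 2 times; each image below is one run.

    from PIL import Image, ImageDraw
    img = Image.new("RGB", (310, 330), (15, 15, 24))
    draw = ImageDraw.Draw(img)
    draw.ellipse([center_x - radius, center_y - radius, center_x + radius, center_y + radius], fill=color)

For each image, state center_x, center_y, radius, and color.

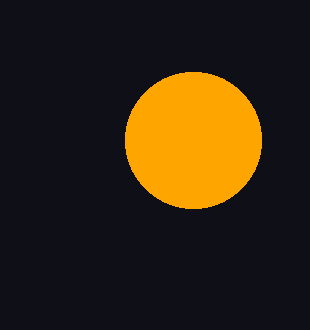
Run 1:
center_x = 193
center_y = 140
radius = 68
color = 'orange'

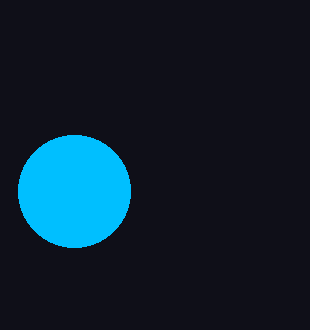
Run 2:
center_x = 74, center_y = 191, radius = 56, color = 'deepskyblue'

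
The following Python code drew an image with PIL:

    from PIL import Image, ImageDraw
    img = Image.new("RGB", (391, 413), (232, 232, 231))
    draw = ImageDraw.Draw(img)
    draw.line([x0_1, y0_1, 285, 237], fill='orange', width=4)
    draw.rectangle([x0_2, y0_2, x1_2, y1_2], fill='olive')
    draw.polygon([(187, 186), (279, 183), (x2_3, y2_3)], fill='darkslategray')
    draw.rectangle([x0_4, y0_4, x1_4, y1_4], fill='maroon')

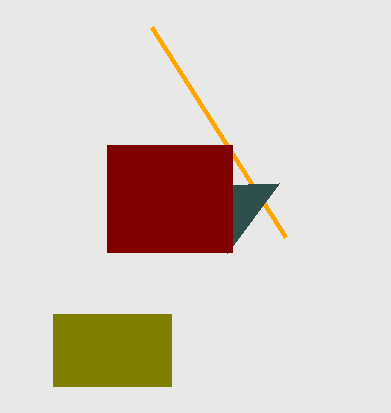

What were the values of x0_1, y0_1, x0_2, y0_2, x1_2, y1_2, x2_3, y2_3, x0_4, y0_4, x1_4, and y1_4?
x0_1 = 151
y0_1 = 27
x0_2 = 53
y0_2 = 314
x1_2 = 171
y1_2 = 386
x2_3 = 227
y2_3 = 253
x0_4 = 107
y0_4 = 145
x1_4 = 232
y1_4 = 252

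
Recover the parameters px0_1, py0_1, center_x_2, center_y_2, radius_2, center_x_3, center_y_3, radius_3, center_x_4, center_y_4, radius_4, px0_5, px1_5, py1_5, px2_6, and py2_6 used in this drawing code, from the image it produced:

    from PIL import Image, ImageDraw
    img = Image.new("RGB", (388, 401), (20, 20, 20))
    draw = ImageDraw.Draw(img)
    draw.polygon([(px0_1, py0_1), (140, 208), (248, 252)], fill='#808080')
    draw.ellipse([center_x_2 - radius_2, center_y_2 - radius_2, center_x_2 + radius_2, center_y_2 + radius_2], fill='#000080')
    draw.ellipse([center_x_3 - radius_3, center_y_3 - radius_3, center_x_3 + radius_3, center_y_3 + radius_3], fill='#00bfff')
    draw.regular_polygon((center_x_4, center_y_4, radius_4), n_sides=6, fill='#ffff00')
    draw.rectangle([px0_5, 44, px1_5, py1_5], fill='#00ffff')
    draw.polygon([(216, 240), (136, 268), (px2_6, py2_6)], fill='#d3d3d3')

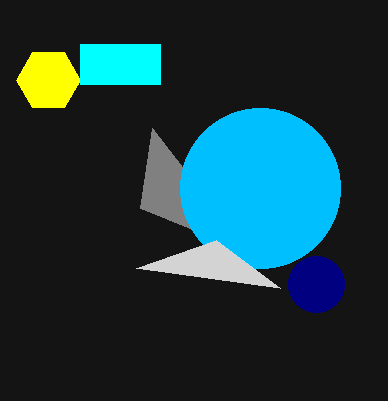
px0_1 = 152
py0_1 = 128
center_x_2 = 316
center_y_2 = 284
radius_2 = 28
center_x_3 = 260
center_y_3 = 188
radius_3 = 80
center_x_4 = 48
center_y_4 = 80
radius_4 = 32
px0_5 = 80
px1_5 = 160
py1_5 = 84
px2_6 = 280
py2_6 = 288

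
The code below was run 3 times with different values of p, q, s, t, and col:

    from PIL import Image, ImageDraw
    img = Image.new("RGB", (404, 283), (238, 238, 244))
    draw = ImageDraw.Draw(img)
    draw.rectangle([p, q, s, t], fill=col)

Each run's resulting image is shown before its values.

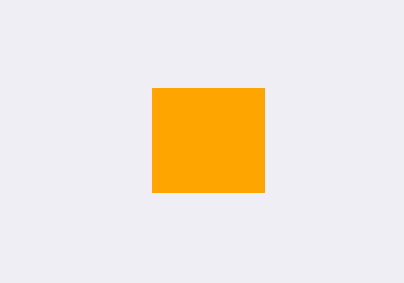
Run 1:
p = 152, q = 88, s = 264, t = 192, col = 'orange'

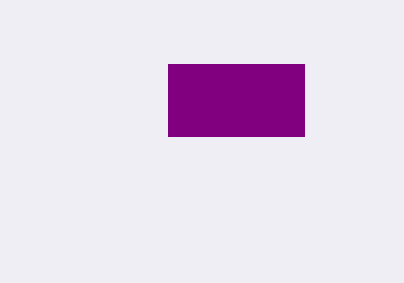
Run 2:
p = 168; q = 64; s = 304; t = 136; col = 'purple'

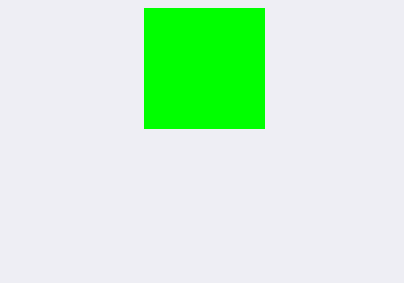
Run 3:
p = 144, q = 8, s = 264, t = 128, col = 'lime'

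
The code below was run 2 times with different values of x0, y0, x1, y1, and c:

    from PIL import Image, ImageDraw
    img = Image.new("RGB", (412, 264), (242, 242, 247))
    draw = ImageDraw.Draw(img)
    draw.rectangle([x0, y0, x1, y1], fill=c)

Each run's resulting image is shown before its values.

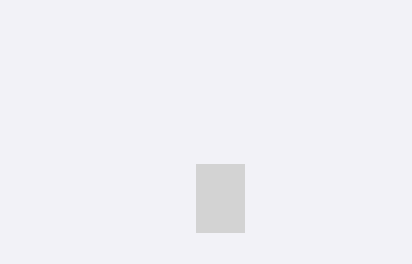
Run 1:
x0 = 196, y0 = 164, x1 = 244, y1 = 232, c = 'lightgray'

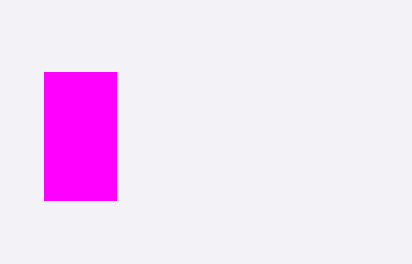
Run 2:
x0 = 44; y0 = 72; x1 = 116; y1 = 200; c = 'magenta'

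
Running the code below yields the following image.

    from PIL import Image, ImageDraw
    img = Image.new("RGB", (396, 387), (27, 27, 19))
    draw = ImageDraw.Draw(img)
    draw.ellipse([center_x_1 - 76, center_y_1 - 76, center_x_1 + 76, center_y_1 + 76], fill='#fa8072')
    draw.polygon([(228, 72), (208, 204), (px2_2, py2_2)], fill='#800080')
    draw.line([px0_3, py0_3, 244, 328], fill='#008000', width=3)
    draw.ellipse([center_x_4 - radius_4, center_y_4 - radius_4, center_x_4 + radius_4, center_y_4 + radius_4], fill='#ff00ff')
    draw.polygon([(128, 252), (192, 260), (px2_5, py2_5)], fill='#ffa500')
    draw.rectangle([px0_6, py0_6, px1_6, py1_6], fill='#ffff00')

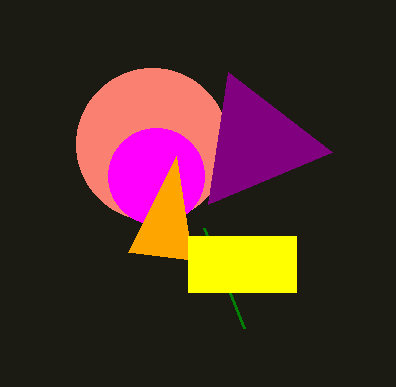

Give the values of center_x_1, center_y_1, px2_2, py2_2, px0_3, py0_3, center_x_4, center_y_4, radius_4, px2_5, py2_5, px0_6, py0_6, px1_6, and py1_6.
center_x_1 = 152
center_y_1 = 144
px2_2 = 332
py2_2 = 152
px0_3 = 204
py0_3 = 228
center_x_4 = 156
center_y_4 = 176
radius_4 = 48
px2_5 = 176
py2_5 = 156
px0_6 = 188
py0_6 = 236
px1_6 = 296
py1_6 = 292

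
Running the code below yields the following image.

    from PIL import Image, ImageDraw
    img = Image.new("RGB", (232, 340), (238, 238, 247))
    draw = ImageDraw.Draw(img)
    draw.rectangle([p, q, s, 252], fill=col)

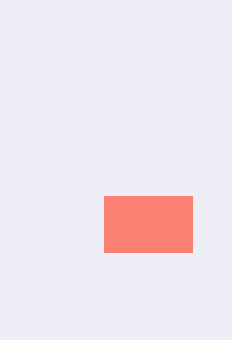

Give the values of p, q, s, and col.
p = 104, q = 196, s = 192, col = 'salmon'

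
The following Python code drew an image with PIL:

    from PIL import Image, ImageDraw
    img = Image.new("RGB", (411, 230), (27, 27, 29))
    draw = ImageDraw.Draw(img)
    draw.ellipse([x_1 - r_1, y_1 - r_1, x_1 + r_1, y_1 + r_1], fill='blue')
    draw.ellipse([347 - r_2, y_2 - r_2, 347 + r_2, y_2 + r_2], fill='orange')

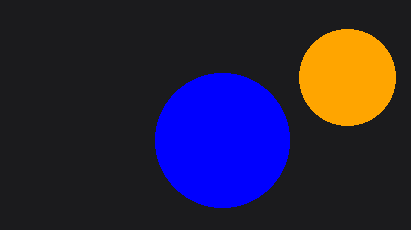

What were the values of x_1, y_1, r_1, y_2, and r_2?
x_1 = 222, y_1 = 140, r_1 = 67, y_2 = 77, r_2 = 48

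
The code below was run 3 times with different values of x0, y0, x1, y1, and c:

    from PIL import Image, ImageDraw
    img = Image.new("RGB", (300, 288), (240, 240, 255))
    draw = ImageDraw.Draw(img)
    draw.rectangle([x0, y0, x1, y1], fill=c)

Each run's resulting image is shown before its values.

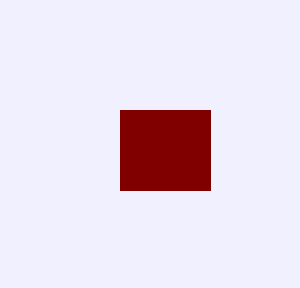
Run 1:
x0 = 120; y0 = 110; x1 = 210; y1 = 190; c = 'maroon'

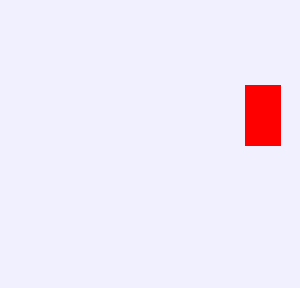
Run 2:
x0 = 245; y0 = 85; x1 = 280; y1 = 145; c = 'red'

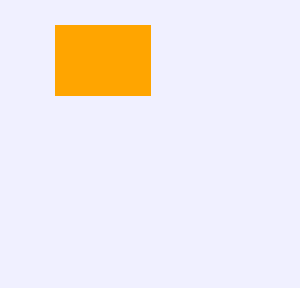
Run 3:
x0 = 55; y0 = 25; x1 = 150; y1 = 95; c = 'orange'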